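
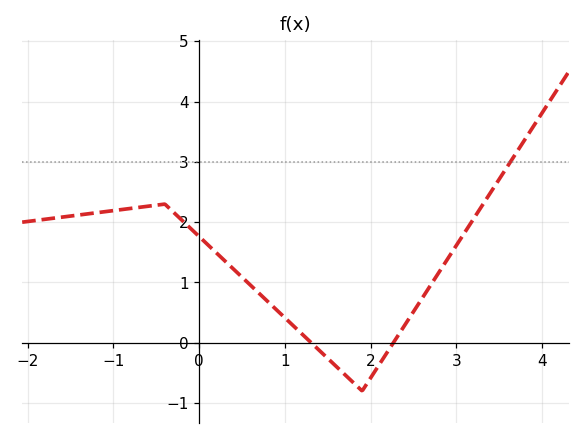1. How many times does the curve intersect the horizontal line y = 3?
1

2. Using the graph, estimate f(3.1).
1.84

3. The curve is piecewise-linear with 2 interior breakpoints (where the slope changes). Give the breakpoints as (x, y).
(-0.4, 2.3); (1.9, -0.8)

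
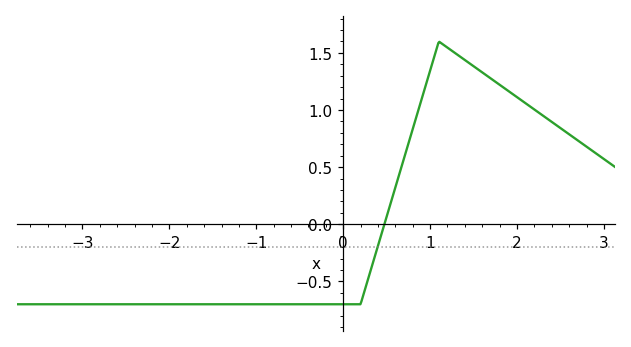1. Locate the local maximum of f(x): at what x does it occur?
1.1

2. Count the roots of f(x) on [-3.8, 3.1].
1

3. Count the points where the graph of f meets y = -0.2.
1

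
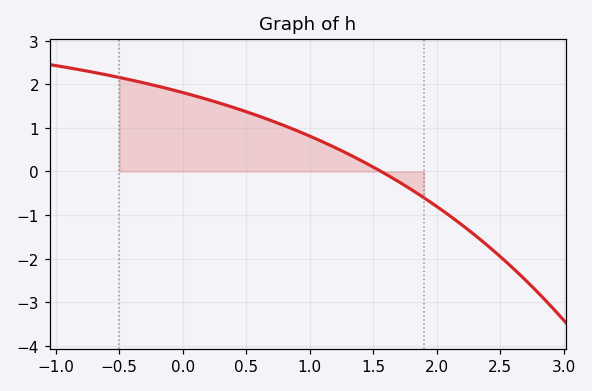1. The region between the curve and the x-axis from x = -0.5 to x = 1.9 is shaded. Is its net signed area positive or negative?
positive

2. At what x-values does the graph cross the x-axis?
1.6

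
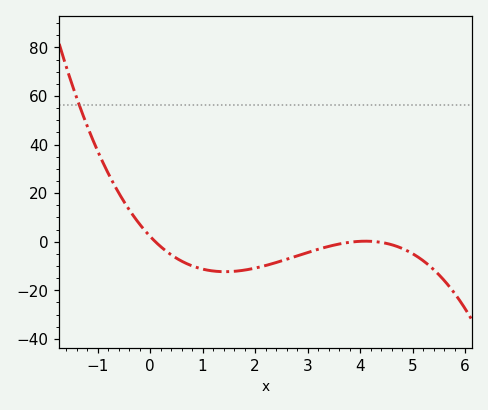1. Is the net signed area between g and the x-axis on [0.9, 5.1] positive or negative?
negative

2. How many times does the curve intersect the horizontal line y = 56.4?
1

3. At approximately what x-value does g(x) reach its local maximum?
4.11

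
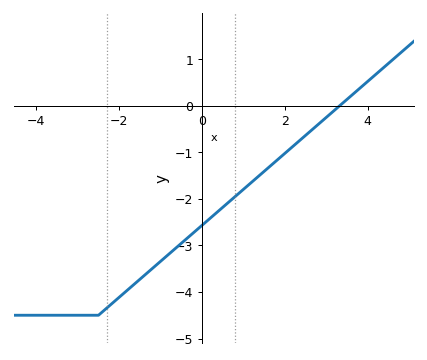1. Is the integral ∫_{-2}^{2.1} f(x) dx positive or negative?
negative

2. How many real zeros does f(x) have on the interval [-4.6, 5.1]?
1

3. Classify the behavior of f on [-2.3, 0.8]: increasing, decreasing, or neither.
increasing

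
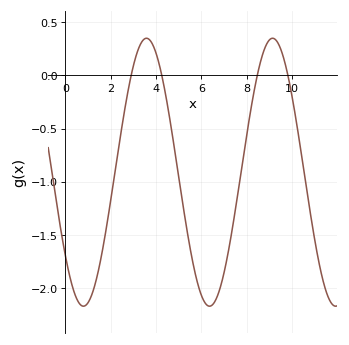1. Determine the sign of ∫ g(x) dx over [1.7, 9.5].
negative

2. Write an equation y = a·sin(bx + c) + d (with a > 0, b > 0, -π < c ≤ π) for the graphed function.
y = 1.26sin(1.13x - 2.47) - 0.91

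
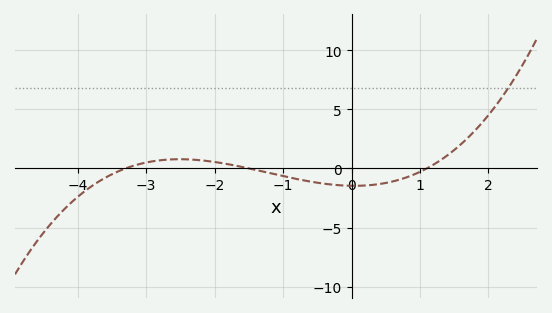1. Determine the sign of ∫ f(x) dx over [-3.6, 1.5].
negative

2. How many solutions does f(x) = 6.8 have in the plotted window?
1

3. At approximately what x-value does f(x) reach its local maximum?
-2.6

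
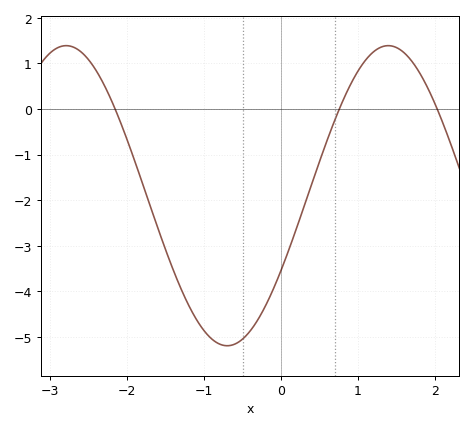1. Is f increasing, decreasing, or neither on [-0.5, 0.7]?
increasing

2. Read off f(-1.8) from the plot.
-1.64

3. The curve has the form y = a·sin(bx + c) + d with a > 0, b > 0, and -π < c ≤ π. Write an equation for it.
y = 3.29sin(1.5x - 0.522) - 1.9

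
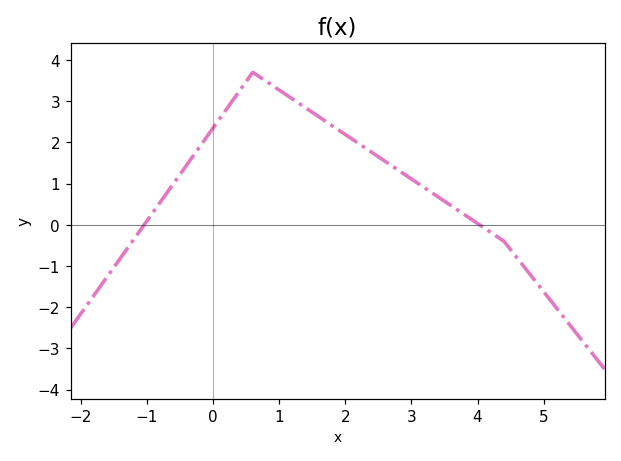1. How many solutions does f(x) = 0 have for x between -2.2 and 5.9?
2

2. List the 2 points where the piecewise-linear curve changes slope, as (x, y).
(0.6, 3.7); (4.4, -0.4)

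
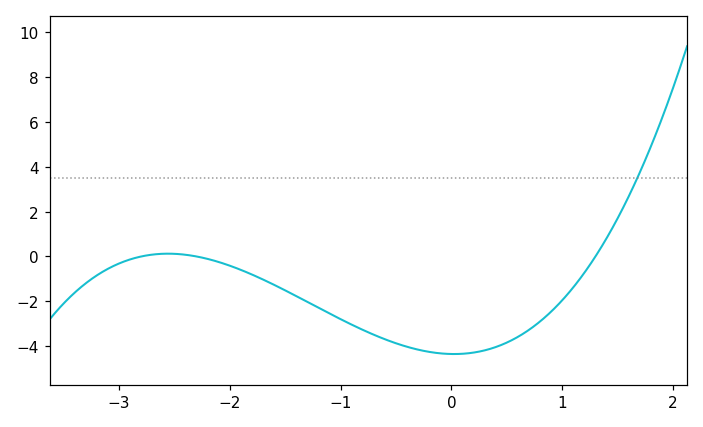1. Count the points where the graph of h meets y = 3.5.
1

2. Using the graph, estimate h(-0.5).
-3.88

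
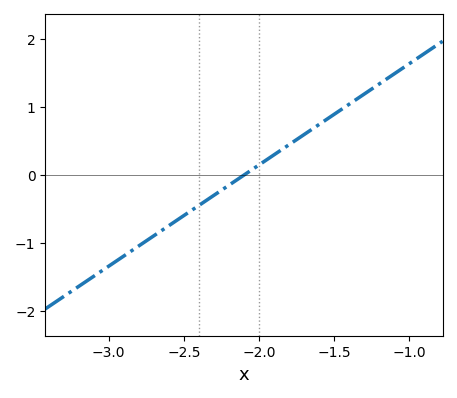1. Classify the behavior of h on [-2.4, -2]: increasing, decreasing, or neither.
increasing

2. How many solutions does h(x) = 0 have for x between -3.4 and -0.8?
1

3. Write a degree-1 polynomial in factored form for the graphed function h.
y = 1.49(x + 2.1)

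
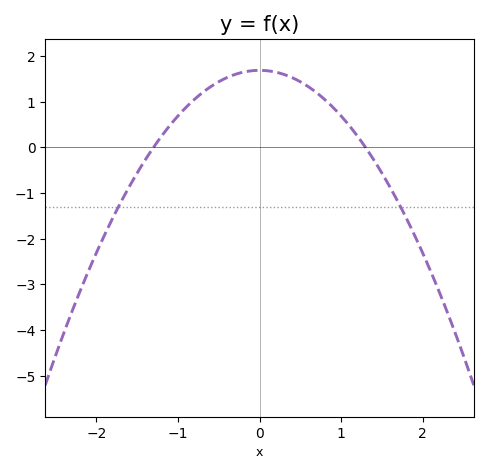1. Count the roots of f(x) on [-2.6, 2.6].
2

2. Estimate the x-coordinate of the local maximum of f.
0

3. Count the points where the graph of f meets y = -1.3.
2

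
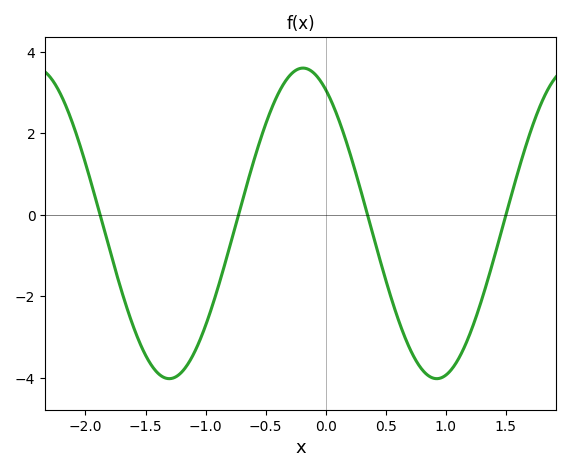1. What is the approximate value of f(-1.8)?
-0.841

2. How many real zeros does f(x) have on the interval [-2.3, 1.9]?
4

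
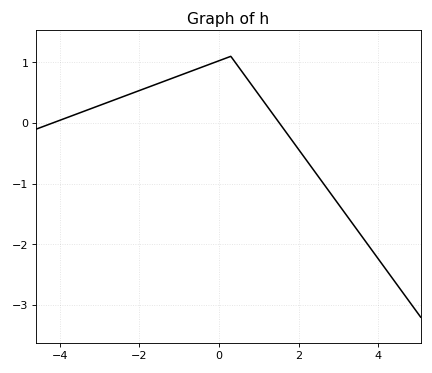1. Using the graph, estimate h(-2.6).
0.4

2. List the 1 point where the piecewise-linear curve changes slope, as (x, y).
(0.3, 1.1)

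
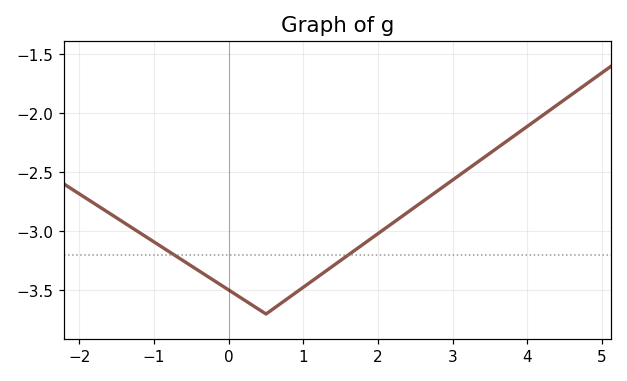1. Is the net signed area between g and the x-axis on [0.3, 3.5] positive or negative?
negative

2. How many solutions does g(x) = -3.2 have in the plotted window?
2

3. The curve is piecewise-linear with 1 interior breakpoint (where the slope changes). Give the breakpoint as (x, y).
(0.5, -3.7)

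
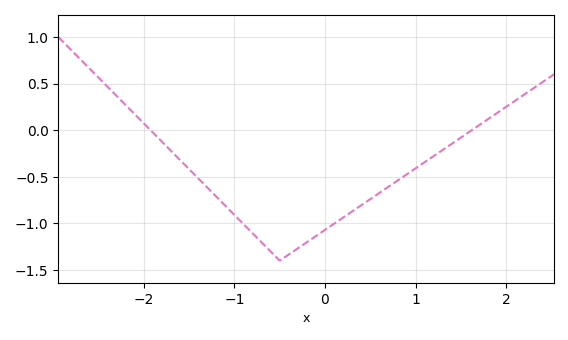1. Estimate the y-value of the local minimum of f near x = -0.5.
-1.4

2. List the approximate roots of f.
-1.9, 1.6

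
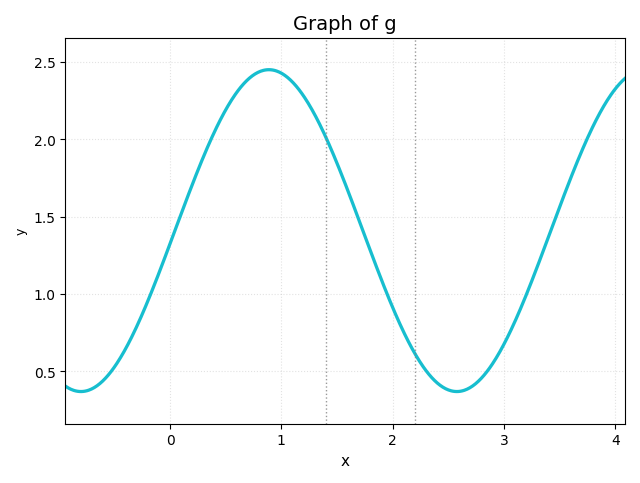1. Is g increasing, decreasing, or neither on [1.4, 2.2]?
decreasing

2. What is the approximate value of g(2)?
0.9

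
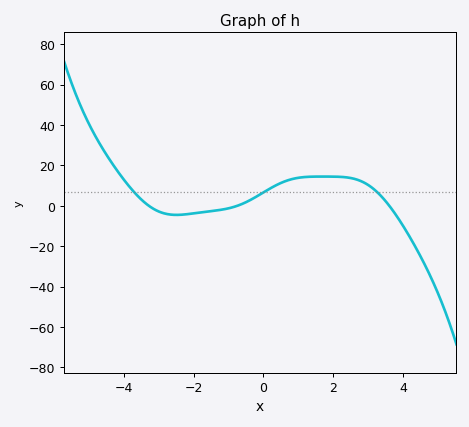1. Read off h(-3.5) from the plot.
4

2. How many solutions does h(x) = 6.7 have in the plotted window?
3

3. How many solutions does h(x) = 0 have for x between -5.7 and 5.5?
3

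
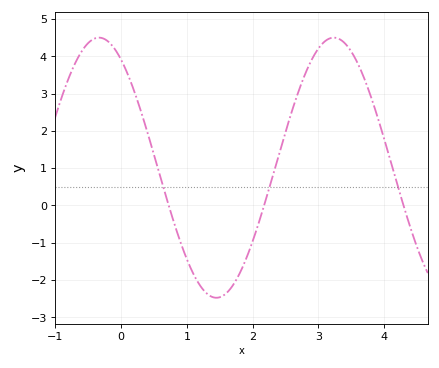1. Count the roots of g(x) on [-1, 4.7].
3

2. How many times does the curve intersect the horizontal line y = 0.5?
3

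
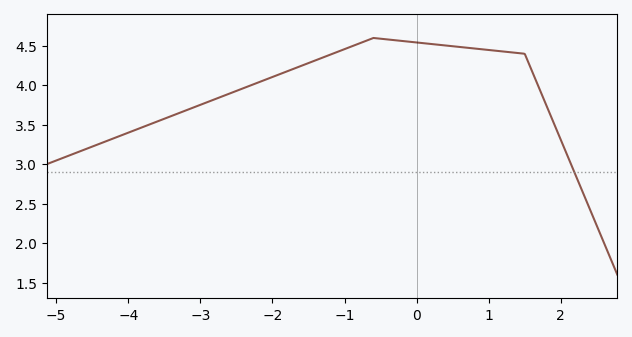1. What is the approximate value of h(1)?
4.45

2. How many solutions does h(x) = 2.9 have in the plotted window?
1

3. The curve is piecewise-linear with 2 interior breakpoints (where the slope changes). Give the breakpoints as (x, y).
(-0.6, 4.6); (1.5, 4.4)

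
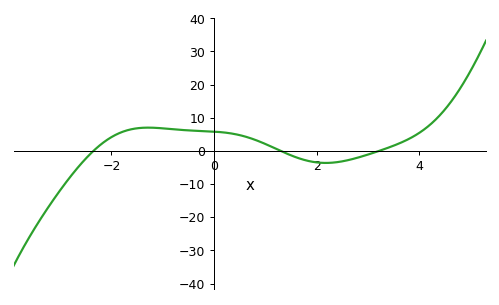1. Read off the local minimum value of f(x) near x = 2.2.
-4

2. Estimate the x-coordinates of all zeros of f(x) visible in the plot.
-2.4, 1.2, 3.2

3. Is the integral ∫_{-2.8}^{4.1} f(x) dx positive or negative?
positive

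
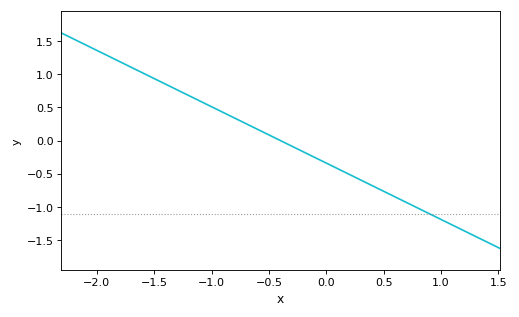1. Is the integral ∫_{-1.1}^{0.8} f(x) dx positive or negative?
negative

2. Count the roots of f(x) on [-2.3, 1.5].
1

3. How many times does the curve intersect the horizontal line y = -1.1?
1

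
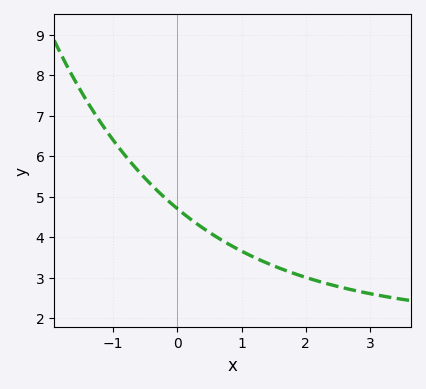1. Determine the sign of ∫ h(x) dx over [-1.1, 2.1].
positive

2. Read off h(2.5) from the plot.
2.78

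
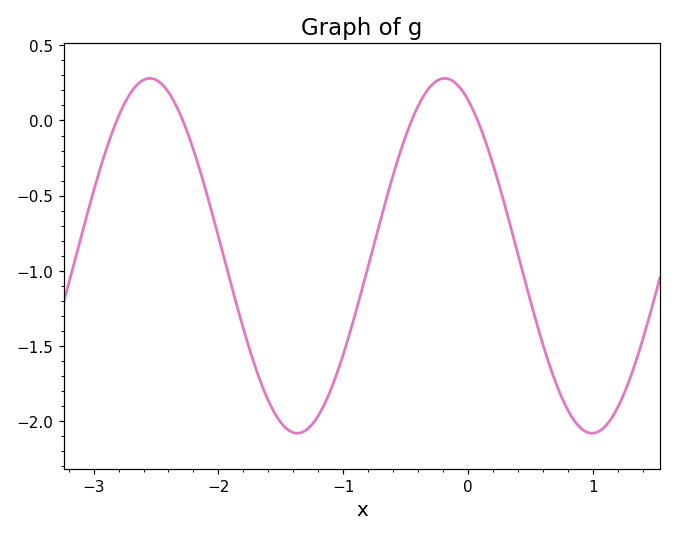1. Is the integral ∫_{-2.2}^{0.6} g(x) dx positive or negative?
negative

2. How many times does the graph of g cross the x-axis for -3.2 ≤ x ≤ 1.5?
4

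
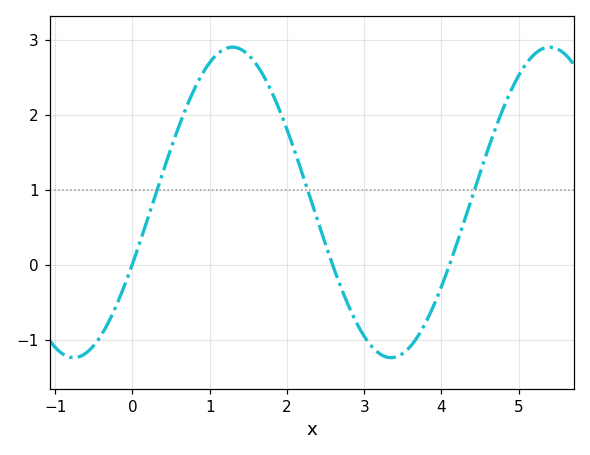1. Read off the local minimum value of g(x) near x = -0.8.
-1.24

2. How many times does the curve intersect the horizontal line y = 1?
3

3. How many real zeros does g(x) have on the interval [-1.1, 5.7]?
3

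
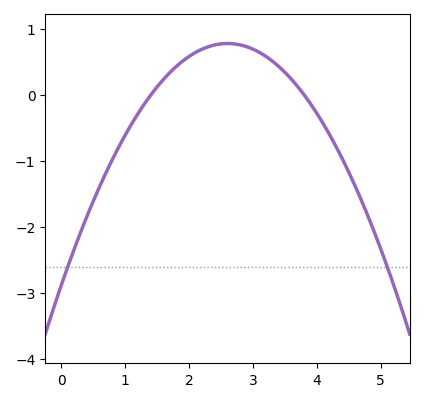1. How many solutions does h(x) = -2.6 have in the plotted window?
2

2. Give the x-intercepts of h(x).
1.4, 3.8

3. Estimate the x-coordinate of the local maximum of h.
2.6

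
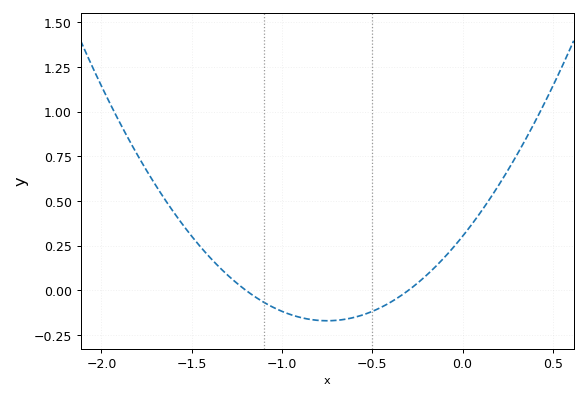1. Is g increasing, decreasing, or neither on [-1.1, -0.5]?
neither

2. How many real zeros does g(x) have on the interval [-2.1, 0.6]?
2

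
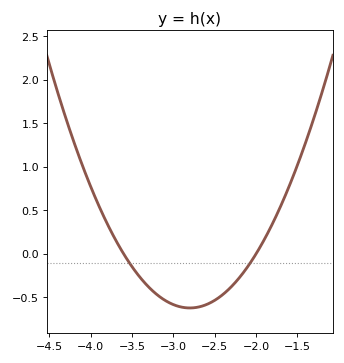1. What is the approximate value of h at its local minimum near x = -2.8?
-0.621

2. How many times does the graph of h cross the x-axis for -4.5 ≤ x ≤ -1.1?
2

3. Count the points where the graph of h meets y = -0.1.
2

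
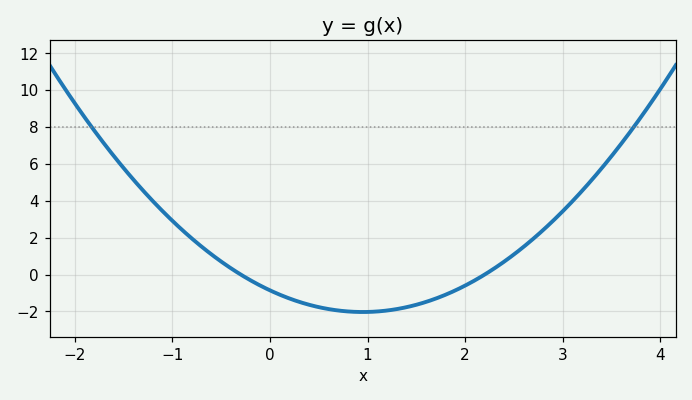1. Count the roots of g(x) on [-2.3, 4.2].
2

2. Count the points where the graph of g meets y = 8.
2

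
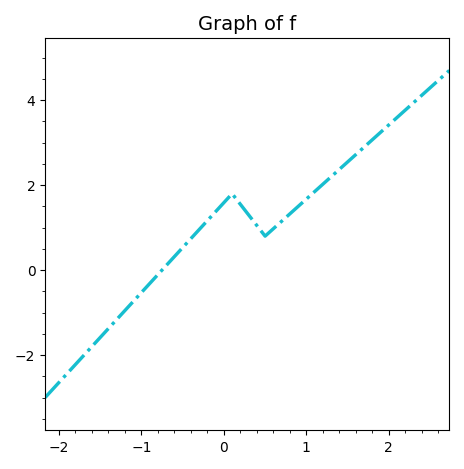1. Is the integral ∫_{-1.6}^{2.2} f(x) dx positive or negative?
positive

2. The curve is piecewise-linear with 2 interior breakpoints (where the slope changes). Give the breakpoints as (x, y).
(0.1, 1.8); (0.5, 0.8)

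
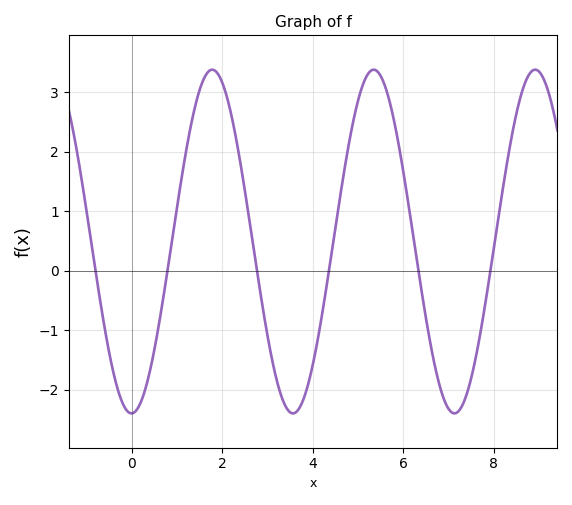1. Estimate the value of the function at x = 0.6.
-0.9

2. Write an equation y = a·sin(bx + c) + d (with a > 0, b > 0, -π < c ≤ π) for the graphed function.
y = 2.89sin(1.8x - 1.6) + 0.49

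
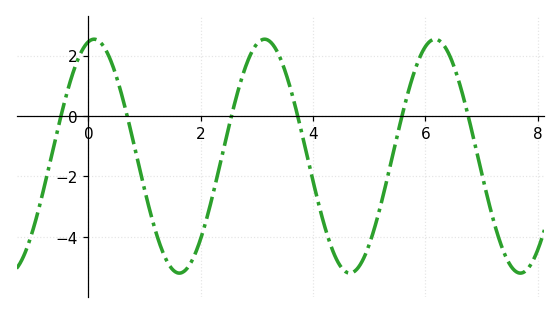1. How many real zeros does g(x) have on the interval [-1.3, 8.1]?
6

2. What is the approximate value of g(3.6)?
0.896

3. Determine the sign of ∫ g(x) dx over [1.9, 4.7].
negative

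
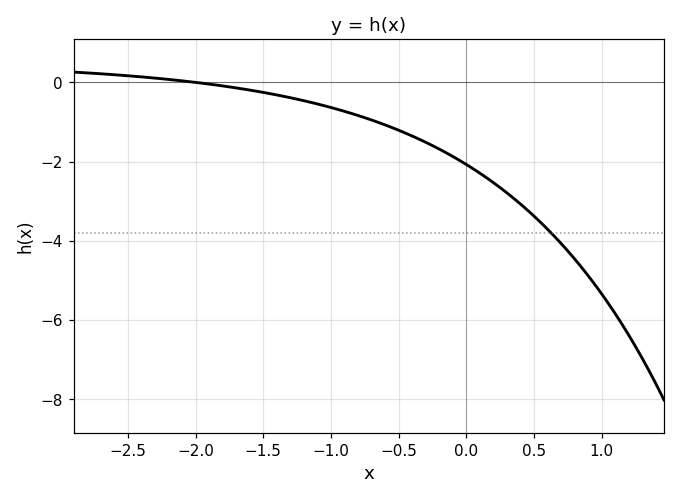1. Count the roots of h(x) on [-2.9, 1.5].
1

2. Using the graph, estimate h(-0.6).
-1.07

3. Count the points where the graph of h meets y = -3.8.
1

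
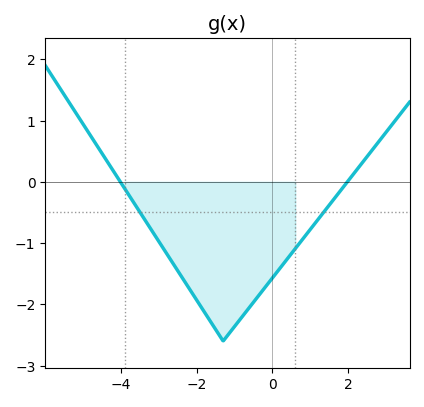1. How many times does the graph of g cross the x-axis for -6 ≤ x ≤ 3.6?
2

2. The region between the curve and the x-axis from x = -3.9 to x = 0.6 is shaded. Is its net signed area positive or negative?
negative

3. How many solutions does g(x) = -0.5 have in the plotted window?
2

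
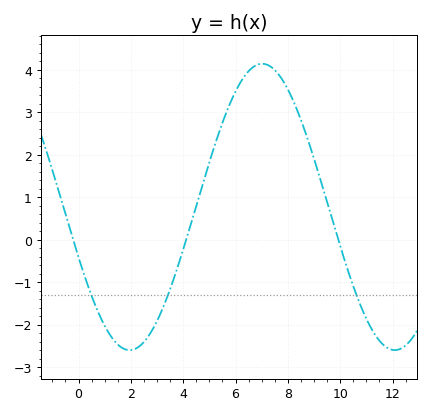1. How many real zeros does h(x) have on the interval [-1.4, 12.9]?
3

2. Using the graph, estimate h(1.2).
-2.2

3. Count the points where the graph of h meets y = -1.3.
3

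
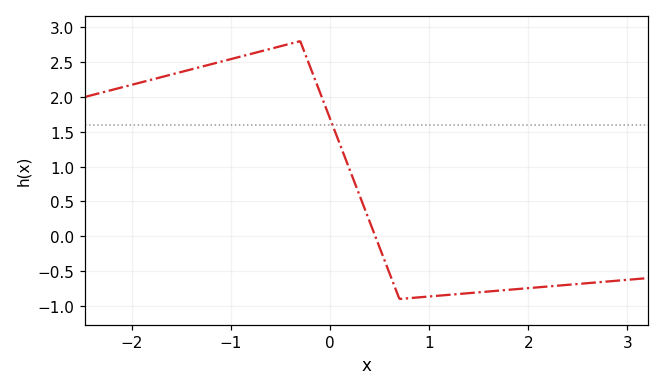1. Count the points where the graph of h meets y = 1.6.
1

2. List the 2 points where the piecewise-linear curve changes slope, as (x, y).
(-0.3, 2.8); (0.7, -0.9)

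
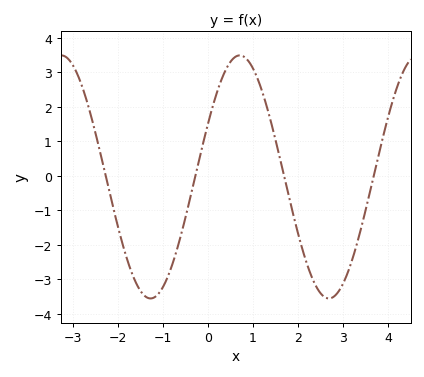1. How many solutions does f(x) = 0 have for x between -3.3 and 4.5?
4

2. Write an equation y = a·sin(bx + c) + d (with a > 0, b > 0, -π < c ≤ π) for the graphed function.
y = 3.52sin(1.6x + 0.45) - 0.03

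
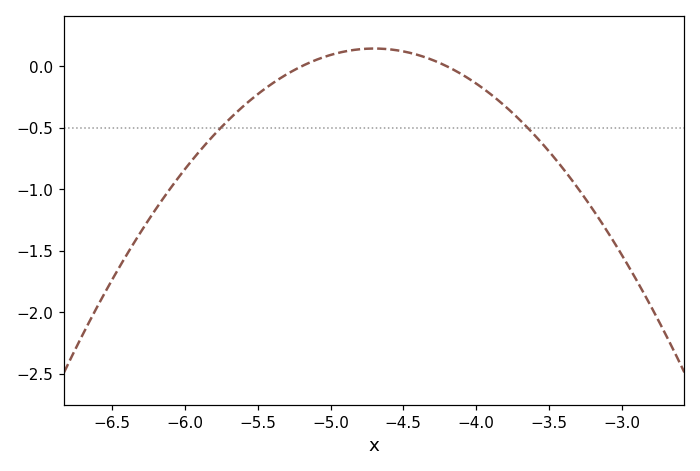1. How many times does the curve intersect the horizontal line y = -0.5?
2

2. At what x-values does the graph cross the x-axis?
-5.2, -4.2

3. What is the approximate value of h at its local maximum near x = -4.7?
0.145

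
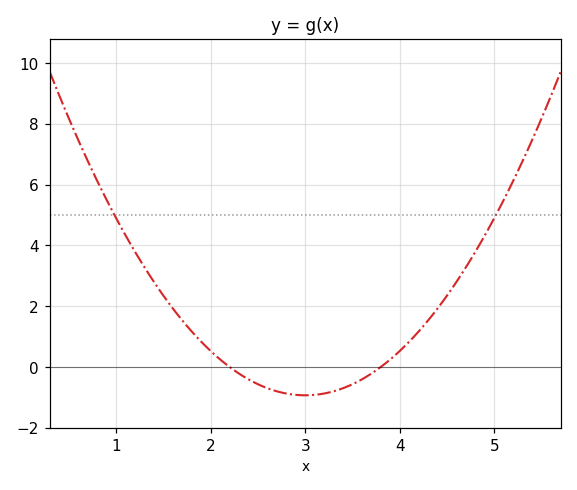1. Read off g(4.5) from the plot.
2.4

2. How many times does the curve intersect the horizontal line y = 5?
2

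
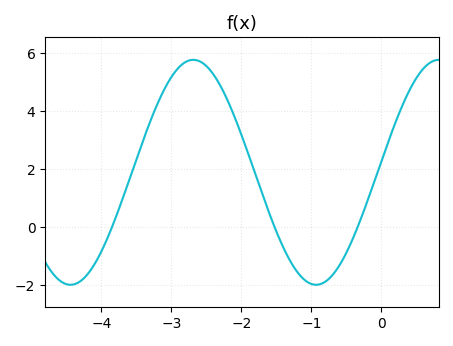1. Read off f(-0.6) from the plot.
-1.31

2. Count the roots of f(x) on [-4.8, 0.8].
3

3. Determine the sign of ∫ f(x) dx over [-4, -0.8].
positive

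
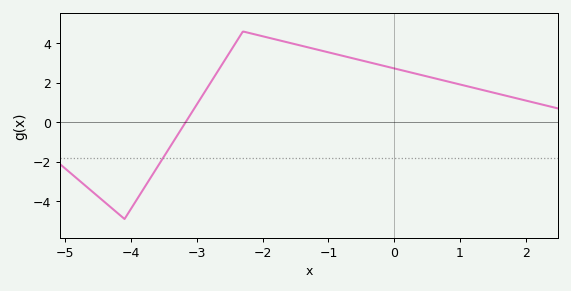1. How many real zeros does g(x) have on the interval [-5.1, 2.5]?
1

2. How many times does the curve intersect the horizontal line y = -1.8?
1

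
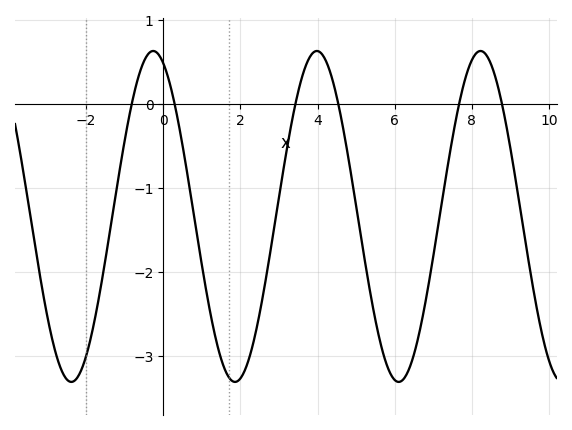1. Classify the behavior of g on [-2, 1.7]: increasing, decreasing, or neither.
neither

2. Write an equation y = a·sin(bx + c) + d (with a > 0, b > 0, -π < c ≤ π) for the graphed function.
y = 1.97sin(1.48x + 1.96) - 1.34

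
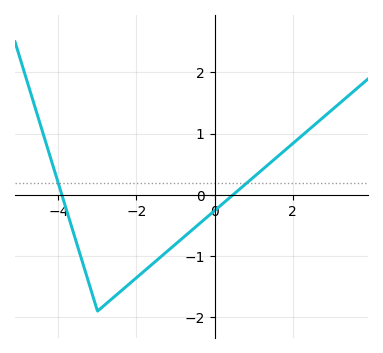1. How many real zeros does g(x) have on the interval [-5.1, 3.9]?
2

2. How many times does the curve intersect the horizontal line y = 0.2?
2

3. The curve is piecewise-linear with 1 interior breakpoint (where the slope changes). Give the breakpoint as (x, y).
(-3, -1.9)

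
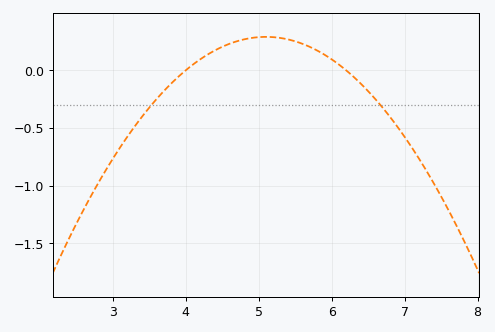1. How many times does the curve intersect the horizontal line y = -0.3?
2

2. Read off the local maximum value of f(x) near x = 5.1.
0.29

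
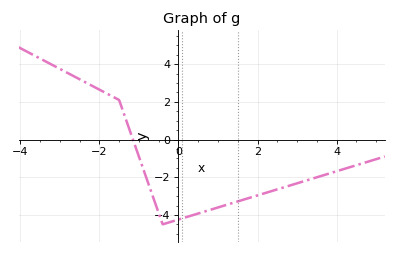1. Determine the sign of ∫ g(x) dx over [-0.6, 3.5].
negative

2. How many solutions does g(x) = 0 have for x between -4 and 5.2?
1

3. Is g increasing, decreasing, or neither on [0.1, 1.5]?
increasing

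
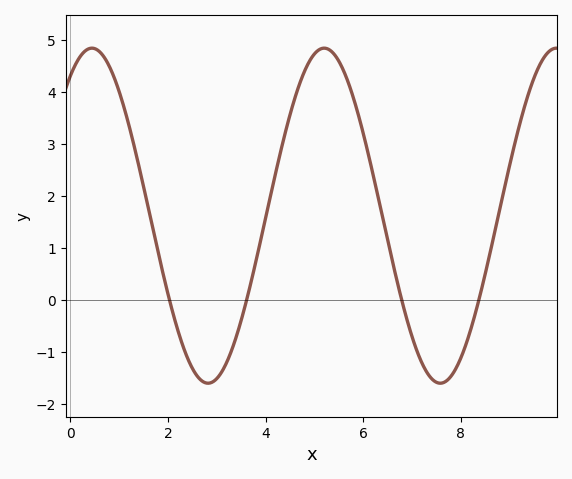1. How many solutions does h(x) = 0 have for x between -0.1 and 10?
4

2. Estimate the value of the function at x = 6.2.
2.4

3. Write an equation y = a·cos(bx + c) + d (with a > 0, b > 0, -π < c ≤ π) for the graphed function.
y = 3.22cos(1.3x - 0.58) + 1.62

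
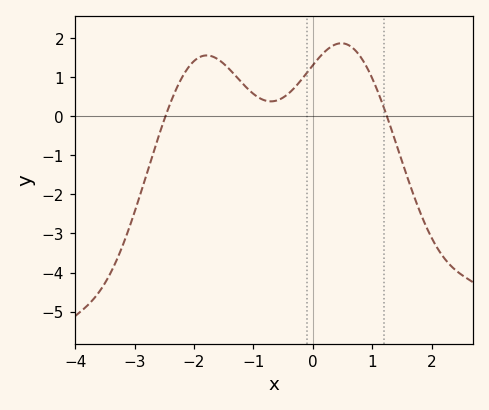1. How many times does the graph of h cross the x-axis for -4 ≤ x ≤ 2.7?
2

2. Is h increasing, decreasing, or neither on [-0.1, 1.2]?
neither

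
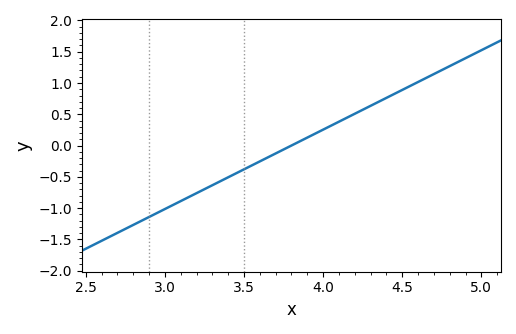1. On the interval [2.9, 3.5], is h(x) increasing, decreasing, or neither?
increasing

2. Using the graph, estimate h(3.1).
-0.889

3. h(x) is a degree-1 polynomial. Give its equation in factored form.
y = 1.27(x - 3.8)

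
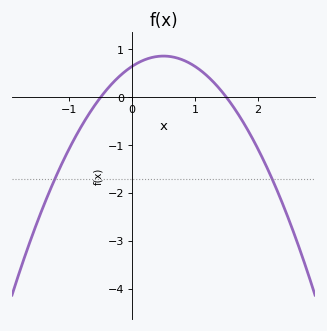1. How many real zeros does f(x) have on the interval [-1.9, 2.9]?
2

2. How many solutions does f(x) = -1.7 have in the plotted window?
2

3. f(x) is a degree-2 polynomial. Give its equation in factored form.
y = -0.86(x + 0.5)(x - 1.5)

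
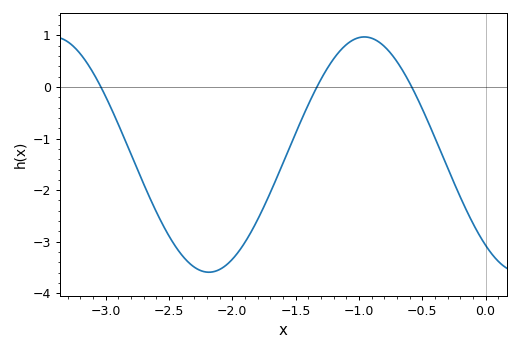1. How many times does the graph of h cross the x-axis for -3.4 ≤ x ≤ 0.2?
3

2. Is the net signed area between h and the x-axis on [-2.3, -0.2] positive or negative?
negative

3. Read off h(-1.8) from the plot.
-2.57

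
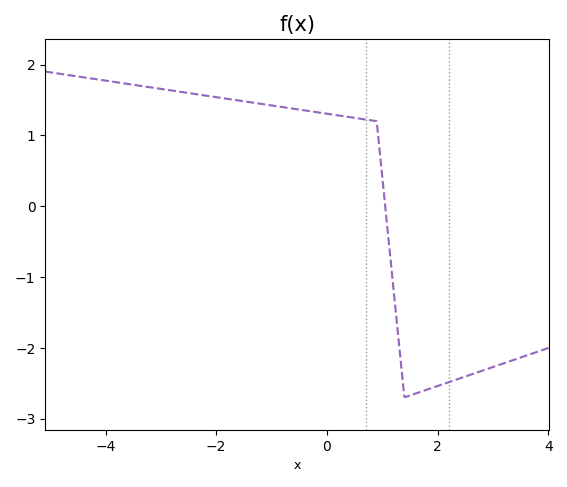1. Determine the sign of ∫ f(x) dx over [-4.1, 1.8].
positive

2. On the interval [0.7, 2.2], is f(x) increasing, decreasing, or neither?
neither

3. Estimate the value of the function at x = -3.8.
1.75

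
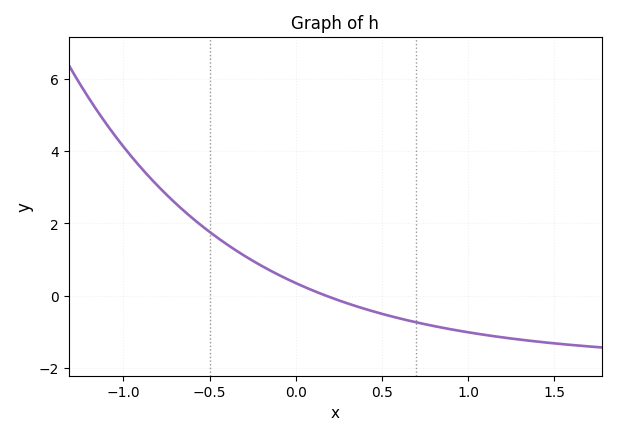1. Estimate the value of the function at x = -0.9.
3.55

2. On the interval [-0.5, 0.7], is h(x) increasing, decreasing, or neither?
decreasing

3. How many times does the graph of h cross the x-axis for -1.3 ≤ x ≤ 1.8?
1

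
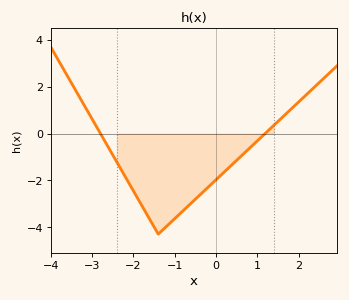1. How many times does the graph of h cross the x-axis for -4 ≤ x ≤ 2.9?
2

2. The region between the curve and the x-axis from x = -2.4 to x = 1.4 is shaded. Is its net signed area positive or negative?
negative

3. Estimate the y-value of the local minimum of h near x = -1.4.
-4.2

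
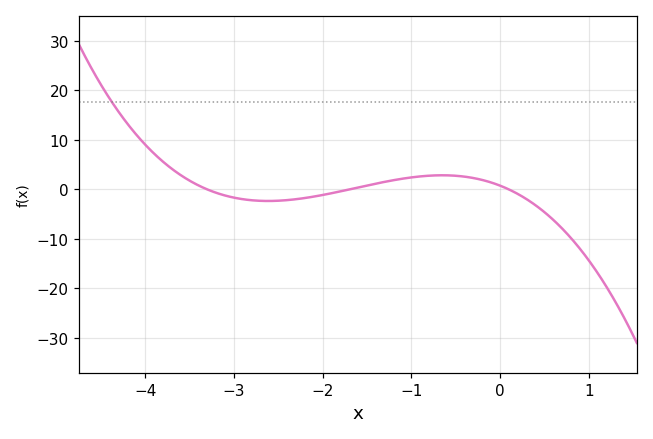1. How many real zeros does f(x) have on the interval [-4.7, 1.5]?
3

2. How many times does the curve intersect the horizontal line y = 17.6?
1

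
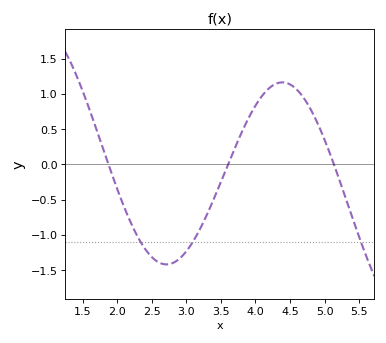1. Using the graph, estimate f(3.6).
0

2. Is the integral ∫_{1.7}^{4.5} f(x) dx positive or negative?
negative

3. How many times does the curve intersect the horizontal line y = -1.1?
3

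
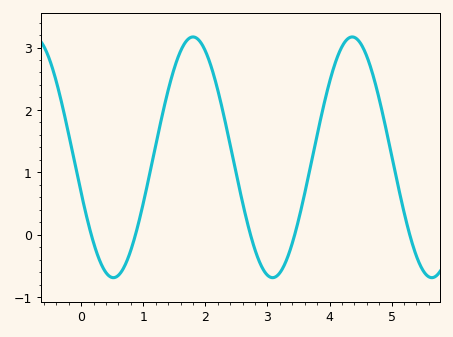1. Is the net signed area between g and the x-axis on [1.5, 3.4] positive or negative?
positive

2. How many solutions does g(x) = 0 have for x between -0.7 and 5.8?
5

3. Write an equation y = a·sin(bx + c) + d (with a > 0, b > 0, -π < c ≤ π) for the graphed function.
y = 1.93sin(2.45x - 2.84) + 1.24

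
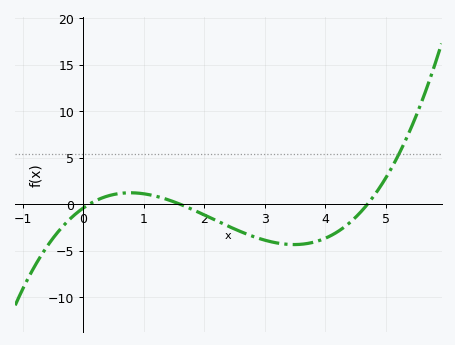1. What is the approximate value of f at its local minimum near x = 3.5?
-4.5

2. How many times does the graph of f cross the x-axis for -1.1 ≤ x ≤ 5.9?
3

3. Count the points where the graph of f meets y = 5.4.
1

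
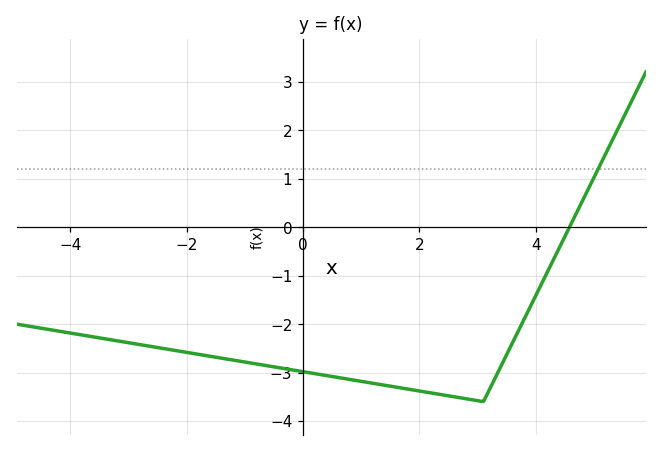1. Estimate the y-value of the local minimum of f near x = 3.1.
-3.6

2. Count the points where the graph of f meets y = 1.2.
1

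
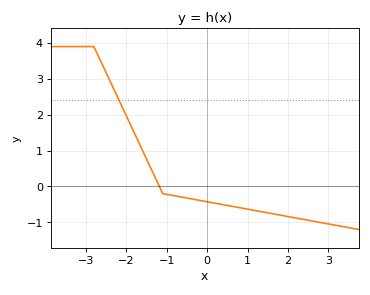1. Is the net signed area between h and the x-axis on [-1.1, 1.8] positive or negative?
negative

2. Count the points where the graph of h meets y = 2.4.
1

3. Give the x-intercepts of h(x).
-1.18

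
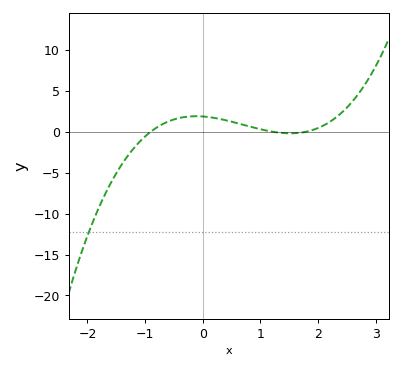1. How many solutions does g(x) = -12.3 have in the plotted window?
1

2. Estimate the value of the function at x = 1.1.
0.133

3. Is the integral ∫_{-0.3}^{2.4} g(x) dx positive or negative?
positive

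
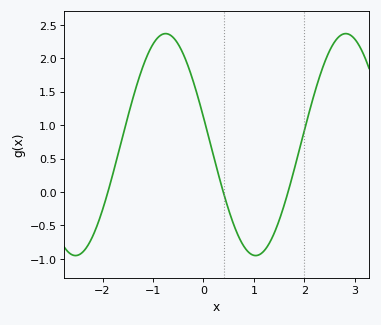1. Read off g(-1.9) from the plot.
0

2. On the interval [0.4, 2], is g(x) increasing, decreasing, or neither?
neither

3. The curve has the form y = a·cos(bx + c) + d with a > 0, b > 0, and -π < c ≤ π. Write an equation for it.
y = 1.66cos(1.8x + 1.3) + 0.71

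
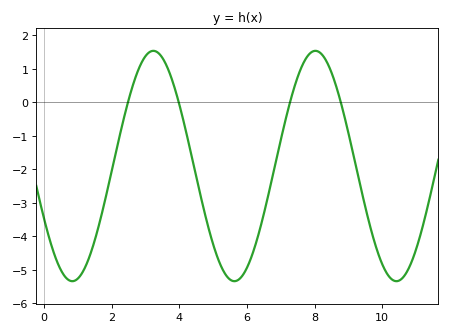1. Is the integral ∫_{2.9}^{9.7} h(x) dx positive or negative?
negative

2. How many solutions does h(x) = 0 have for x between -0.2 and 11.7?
4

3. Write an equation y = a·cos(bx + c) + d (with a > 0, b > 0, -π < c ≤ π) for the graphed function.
y = 3.44cos(1.3x + 2.1) - 1.9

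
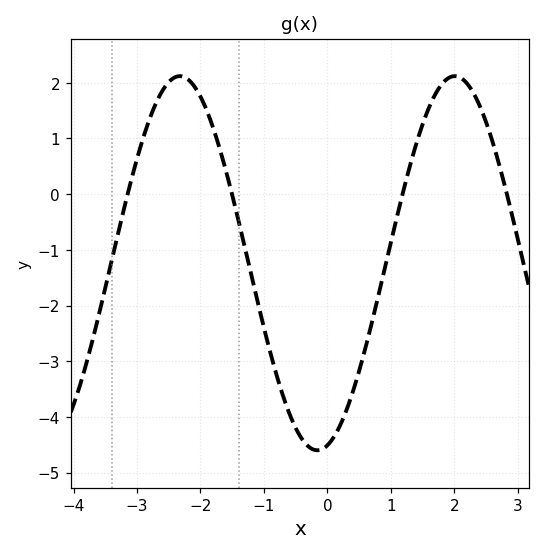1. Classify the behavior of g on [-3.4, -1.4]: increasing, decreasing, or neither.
neither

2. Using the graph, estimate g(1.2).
0.066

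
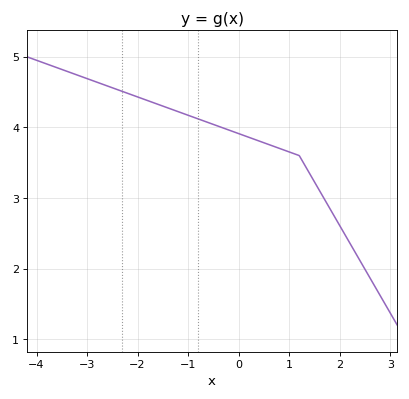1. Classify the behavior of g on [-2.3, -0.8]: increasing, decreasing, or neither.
decreasing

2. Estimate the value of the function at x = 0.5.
3.8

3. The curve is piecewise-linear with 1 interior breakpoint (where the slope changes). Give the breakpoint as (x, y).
(1.2, 3.6)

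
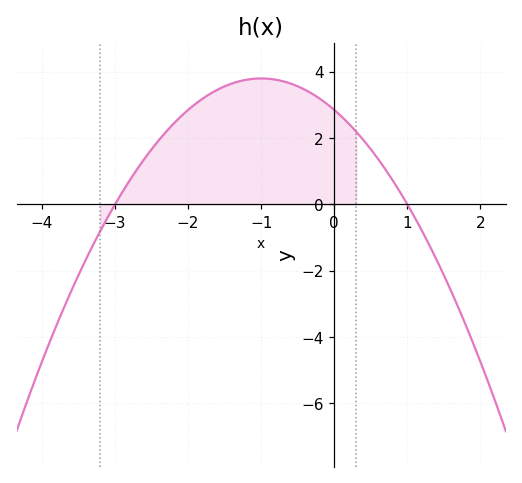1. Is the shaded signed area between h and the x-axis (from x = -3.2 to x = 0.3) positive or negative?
positive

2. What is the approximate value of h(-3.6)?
-2.6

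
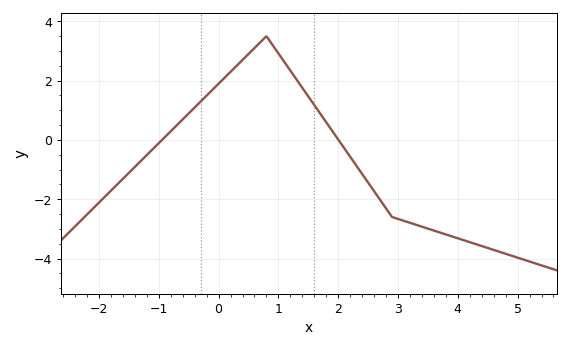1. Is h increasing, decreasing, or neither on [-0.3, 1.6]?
neither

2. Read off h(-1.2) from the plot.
-0.51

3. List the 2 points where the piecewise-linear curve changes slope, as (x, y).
(0.8, 3.5); (2.9, -2.6)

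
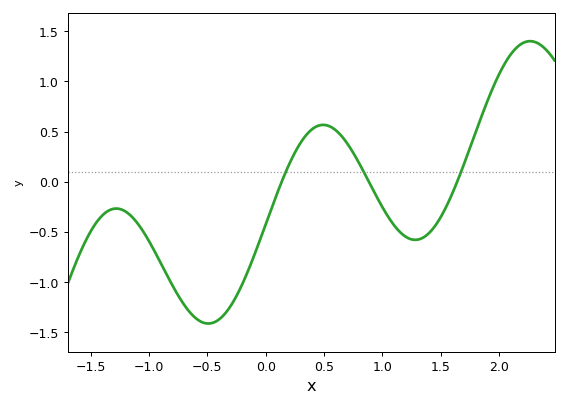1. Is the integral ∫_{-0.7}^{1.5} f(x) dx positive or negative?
negative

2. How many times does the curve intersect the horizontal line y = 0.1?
3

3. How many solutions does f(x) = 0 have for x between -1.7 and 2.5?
3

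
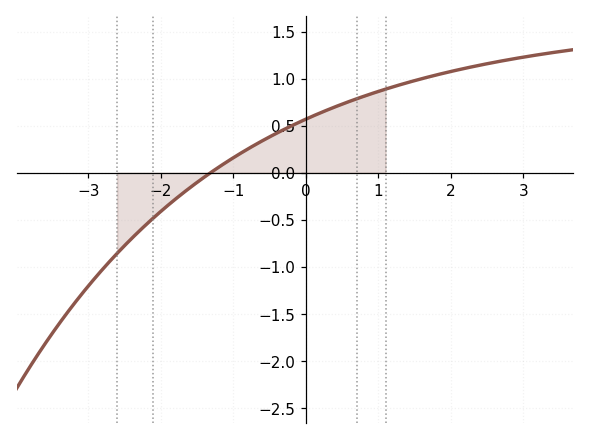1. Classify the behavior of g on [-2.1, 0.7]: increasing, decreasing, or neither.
increasing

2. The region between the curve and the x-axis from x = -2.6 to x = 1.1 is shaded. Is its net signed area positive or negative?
positive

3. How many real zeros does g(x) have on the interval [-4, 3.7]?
1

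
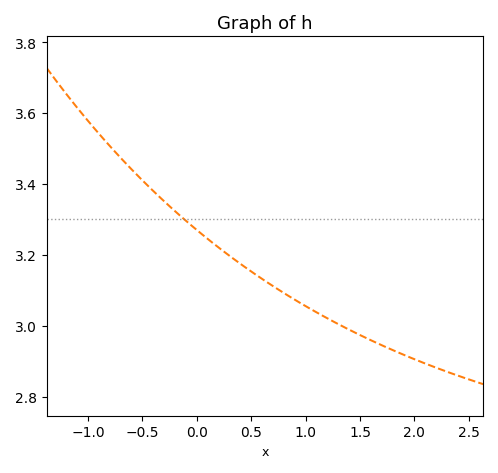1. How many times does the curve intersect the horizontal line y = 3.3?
1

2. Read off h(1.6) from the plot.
2.96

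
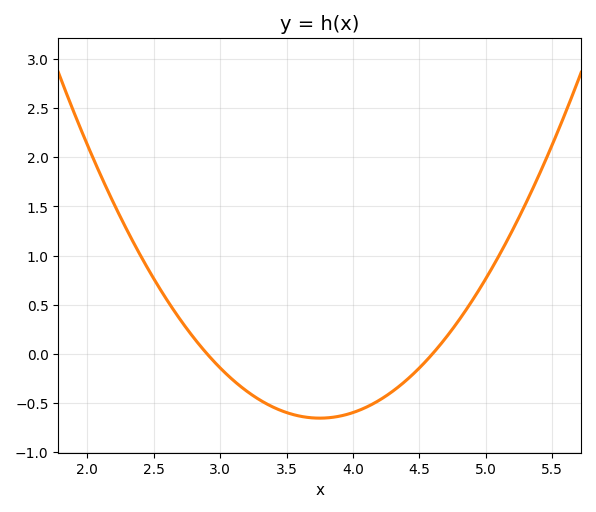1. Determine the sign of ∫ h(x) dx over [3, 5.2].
negative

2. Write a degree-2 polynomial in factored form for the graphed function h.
y = 0.91(x - 2.9)(x - 4.6)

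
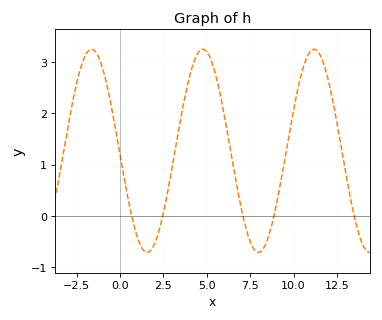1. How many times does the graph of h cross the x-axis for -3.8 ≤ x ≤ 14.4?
5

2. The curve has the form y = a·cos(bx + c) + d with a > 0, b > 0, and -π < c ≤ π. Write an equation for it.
y = 1.98cos(0.98x + 1.6) + 1.27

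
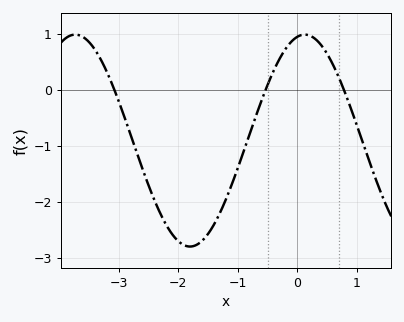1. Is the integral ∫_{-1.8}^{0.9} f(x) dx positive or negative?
negative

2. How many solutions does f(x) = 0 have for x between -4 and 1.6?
3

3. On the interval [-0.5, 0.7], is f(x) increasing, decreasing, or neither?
neither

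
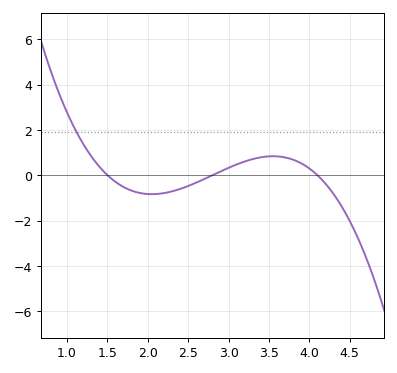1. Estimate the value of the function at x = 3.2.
0.6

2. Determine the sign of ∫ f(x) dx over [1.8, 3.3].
negative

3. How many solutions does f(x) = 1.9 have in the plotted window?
1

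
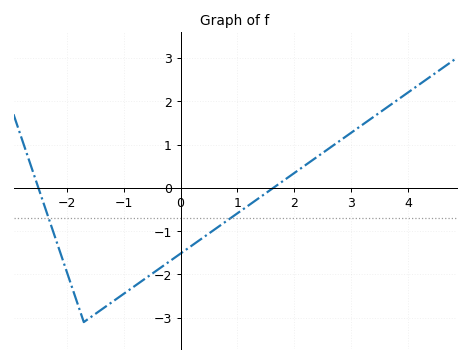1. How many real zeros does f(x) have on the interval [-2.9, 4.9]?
2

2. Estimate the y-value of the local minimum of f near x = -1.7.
-3.1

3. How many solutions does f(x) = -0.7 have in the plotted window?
2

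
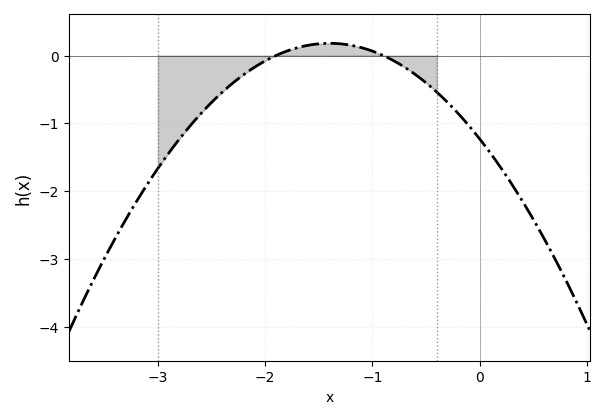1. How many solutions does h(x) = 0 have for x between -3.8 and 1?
2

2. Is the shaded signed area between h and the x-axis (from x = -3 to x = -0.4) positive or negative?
negative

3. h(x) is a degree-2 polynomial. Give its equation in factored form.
y = -0.72(x + 1.9)(x + 0.9)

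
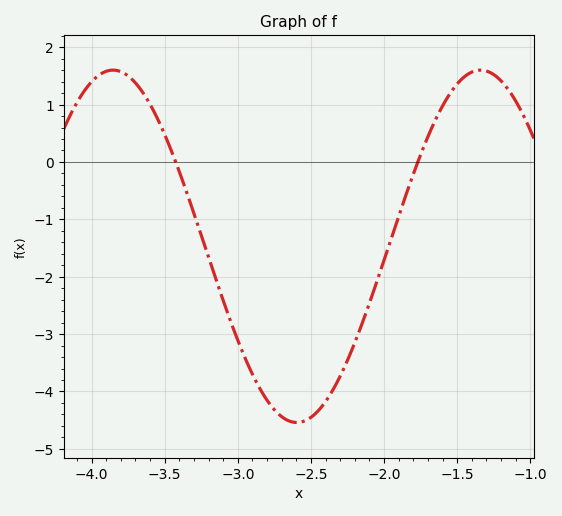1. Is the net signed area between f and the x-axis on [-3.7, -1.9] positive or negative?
negative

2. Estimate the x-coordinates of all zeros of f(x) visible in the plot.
-3.43, -1.77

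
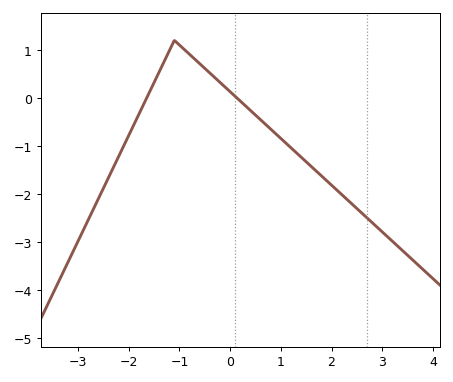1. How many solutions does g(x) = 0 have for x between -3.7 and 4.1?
2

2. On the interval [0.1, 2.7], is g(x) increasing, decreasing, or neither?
decreasing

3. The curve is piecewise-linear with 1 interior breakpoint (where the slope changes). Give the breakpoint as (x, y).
(-1.1, 1.2)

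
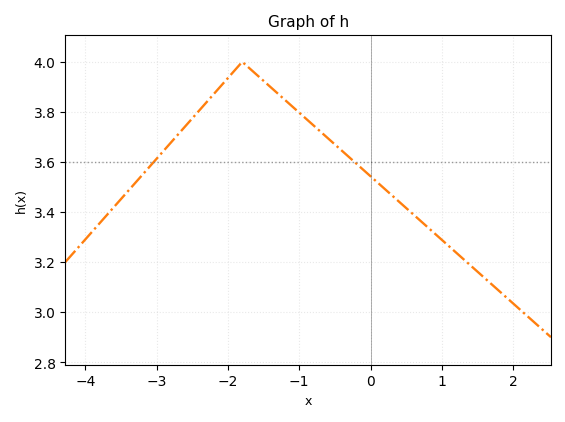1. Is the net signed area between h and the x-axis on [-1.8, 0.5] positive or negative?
positive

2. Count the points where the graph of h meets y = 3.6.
2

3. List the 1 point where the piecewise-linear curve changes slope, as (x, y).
(-1.8, 4)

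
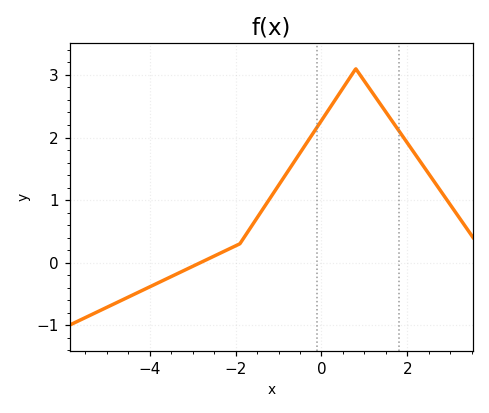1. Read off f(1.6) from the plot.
2.31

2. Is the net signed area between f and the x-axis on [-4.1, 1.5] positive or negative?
positive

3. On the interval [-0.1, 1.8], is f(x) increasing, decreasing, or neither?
neither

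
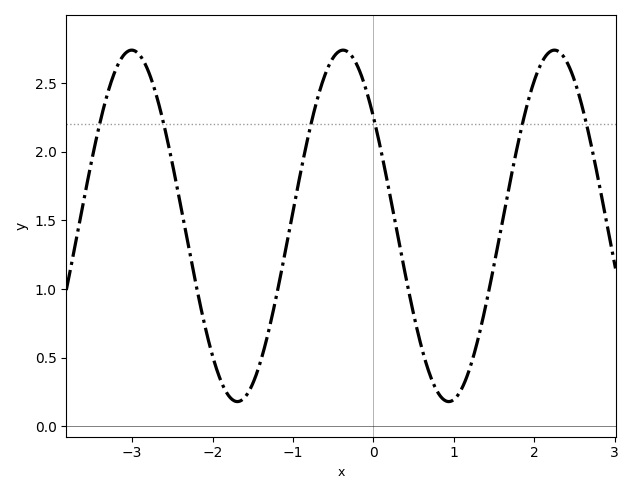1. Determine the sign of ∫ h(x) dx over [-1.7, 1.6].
positive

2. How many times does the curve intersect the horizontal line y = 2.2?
6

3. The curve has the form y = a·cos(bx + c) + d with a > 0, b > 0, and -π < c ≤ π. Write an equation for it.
y = 1.28cos(2.39x + 0.9) + 1.46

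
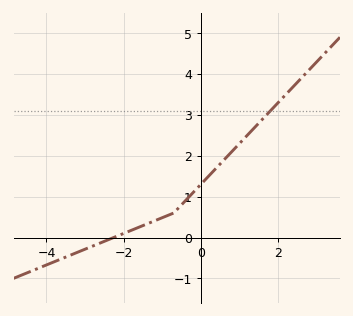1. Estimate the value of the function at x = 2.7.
3.99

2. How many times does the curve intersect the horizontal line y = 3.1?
1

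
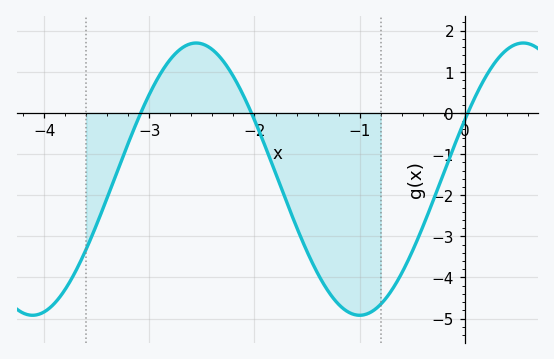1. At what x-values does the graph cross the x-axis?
-3.1, -2, 0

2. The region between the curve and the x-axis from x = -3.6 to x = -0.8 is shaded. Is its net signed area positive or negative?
negative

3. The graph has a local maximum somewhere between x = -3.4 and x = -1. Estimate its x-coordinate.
-2.6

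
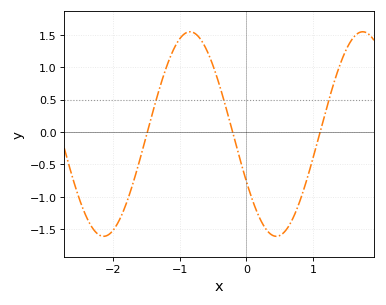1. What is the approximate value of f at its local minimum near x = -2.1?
-1.61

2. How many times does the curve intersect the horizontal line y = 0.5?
3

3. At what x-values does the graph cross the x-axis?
-1.49, -0.206, 1.11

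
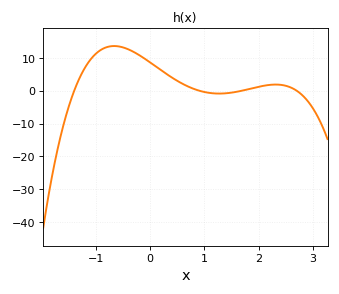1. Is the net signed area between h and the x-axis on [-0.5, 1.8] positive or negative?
positive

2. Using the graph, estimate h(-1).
11.2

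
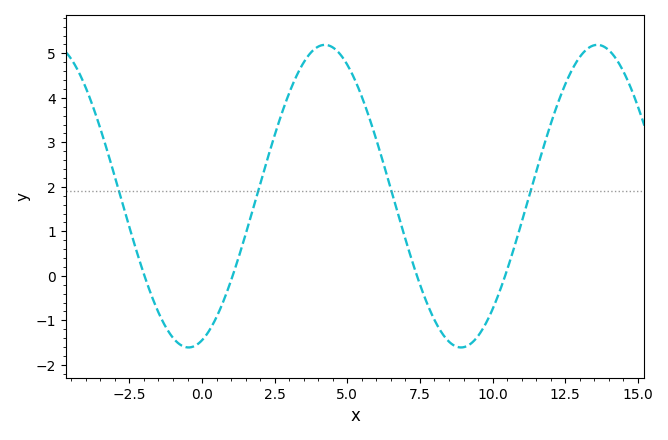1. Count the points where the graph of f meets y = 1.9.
4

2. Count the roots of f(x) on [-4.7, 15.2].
4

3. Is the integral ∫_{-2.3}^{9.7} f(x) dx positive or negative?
positive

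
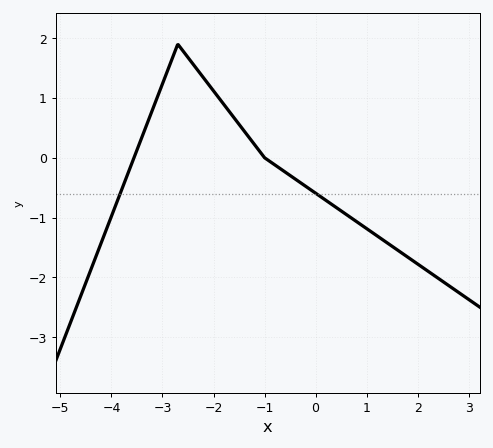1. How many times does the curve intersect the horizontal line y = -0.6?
2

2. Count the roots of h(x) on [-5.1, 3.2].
2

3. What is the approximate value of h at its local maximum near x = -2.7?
1.9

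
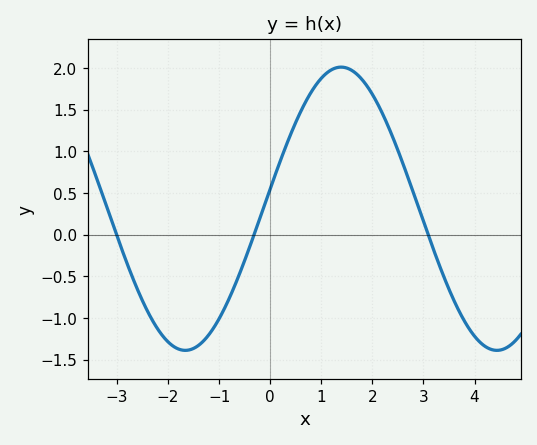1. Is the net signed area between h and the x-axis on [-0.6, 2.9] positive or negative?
positive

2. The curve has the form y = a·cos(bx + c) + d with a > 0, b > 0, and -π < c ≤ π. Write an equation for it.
y = 1.7cos(1x - 1.4) + 0.31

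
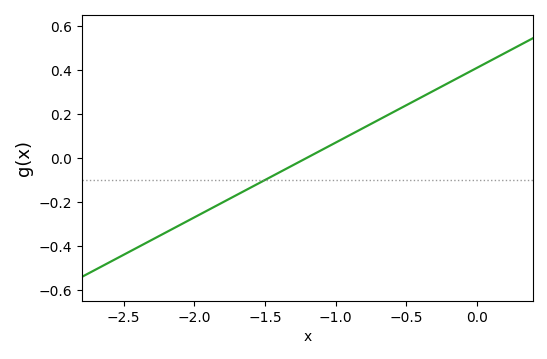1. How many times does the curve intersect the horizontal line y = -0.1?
1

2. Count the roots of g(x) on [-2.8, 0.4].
1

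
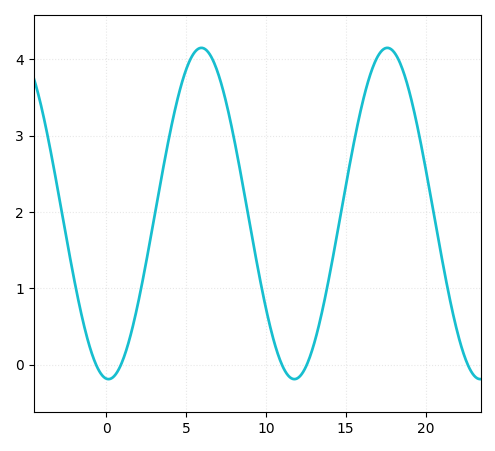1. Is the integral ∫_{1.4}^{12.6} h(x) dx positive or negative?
positive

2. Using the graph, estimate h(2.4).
1.23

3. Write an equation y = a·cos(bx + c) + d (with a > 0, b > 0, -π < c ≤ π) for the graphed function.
y = 2.17cos(0.54x + 3.06) + 1.98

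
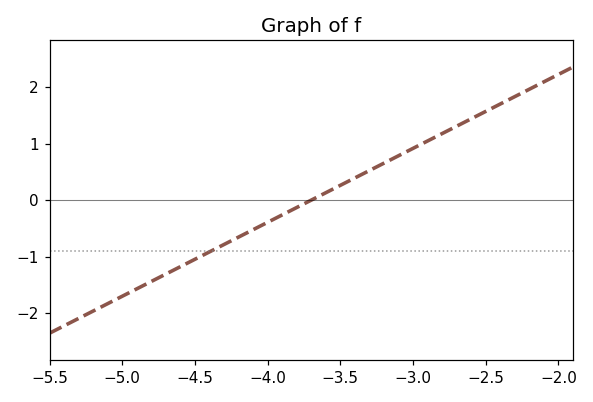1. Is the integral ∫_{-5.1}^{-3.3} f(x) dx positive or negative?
negative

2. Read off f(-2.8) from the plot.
1.2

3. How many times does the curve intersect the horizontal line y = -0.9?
1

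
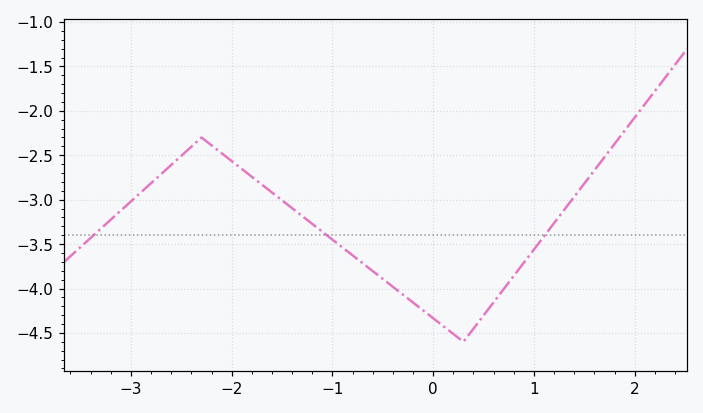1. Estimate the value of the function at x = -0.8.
-3.63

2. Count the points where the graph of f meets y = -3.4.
3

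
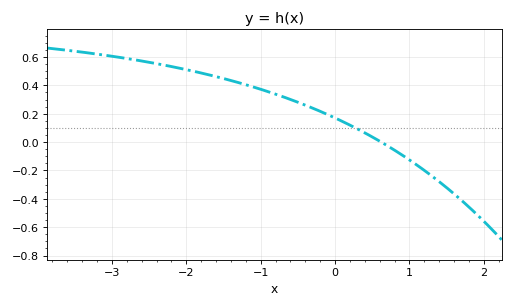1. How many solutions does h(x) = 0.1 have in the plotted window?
1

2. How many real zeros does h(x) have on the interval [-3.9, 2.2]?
1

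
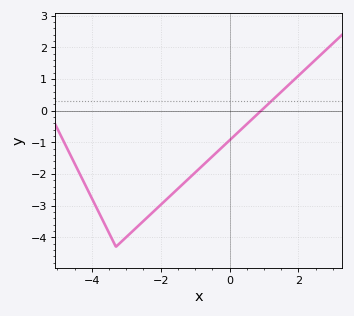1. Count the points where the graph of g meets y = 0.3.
1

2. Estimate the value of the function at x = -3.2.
-4.2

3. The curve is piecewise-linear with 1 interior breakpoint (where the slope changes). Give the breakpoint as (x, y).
(-3.3, -4.3)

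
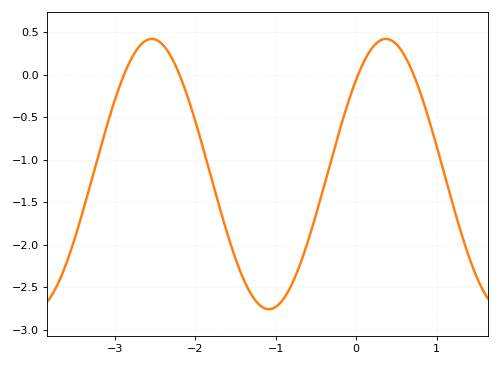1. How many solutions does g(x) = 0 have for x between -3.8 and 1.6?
4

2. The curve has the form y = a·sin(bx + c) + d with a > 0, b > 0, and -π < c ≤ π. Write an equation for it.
y = 1.59sin(2.2x + 0.77) - 1.17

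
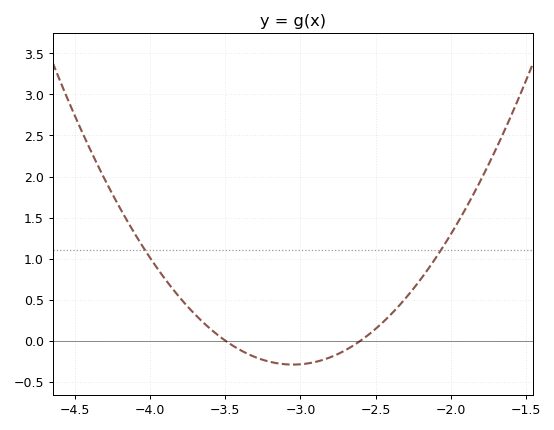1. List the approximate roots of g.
-3.5, -2.6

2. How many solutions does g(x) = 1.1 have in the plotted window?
2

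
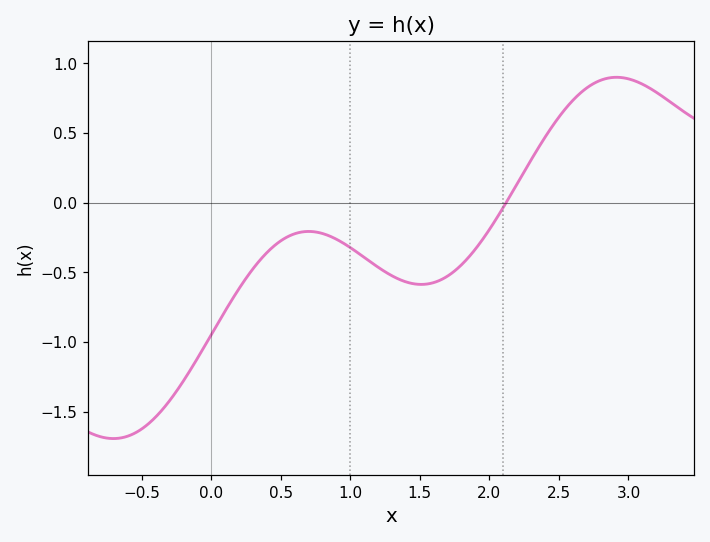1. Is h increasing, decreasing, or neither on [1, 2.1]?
neither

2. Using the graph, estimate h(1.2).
-0.463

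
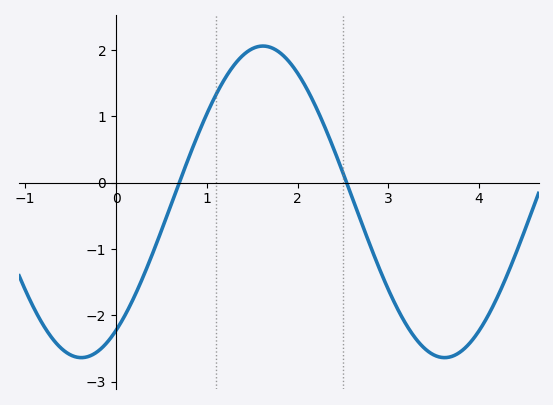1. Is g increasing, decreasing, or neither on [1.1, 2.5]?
neither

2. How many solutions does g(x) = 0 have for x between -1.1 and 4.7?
2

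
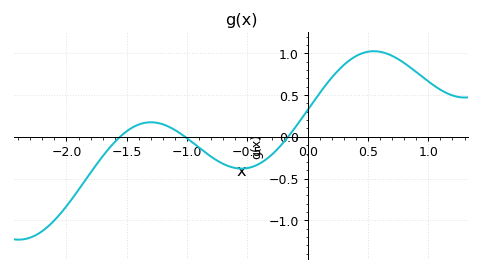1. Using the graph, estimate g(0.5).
1.02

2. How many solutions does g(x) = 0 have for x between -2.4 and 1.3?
3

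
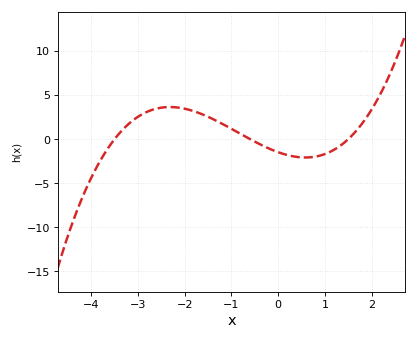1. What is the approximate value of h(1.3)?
-1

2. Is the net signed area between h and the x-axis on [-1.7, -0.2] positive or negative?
positive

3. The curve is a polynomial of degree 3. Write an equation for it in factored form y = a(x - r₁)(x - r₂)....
y = 0.47(x + 3.5)(x + 0.6)(x - 1.5)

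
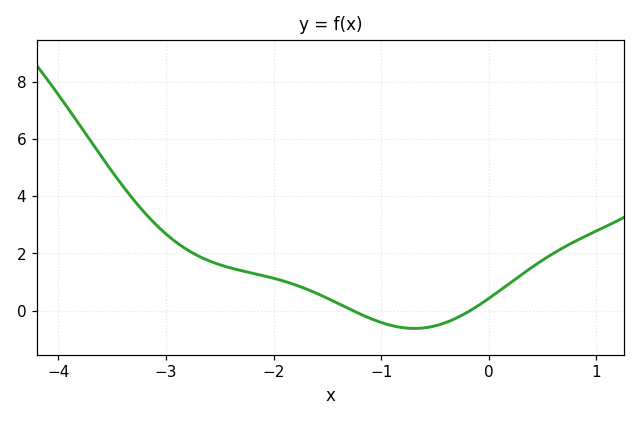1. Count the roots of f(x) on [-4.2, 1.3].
2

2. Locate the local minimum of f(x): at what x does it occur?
-0.692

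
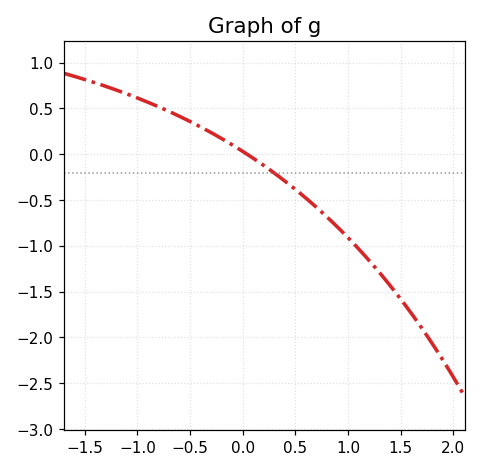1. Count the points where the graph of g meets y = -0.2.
1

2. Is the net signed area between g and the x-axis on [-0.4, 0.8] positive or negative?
negative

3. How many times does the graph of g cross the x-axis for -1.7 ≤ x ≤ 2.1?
1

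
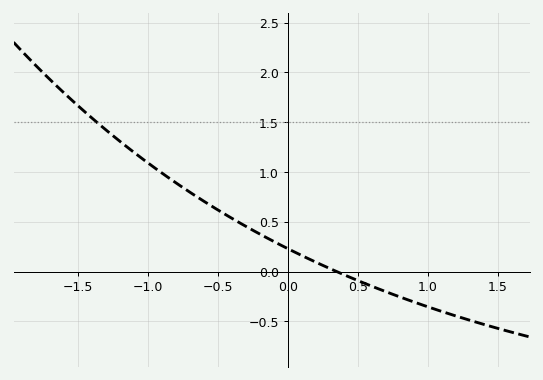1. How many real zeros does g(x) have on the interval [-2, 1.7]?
1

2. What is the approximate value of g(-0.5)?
0.62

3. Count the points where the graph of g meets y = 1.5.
1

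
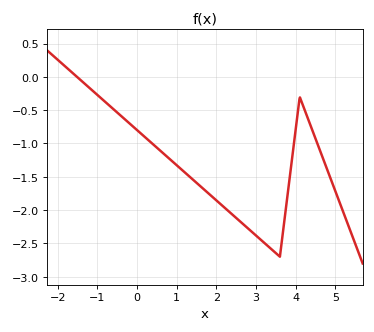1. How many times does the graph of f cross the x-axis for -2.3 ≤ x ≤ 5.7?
1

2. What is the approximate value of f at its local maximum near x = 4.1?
-0.3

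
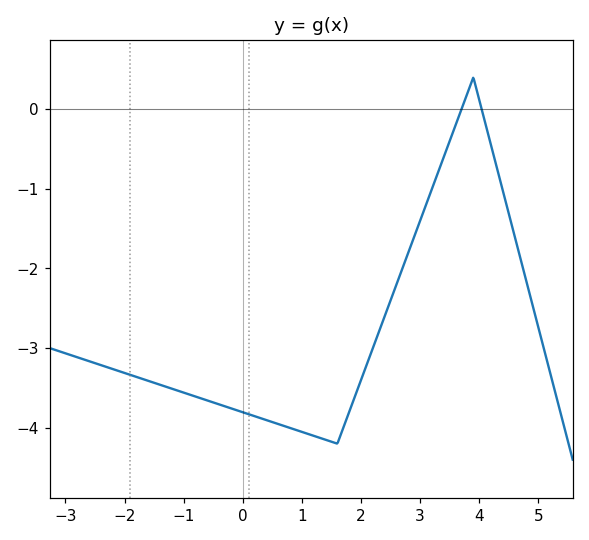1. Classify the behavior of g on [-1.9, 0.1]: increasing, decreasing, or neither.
decreasing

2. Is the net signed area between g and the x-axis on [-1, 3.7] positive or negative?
negative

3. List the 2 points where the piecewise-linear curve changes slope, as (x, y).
(1.6, -4.2); (3.9, 0.4)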